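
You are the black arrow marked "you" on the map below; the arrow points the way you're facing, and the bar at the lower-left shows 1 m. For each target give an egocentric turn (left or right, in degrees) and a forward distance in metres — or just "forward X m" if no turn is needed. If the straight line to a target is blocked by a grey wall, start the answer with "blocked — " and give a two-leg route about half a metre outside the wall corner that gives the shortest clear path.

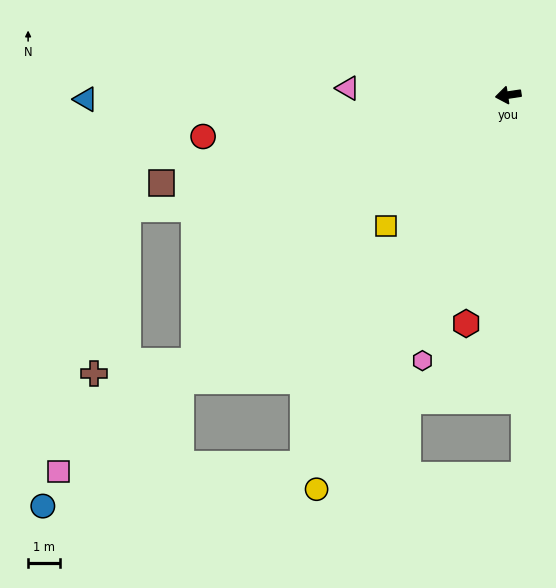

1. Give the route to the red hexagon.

turn left 71°, forward 7.4 m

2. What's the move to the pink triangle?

turn right 11°, forward 5.1 m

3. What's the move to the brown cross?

blocked — turn left 32°, forward 13.1 m, then turn right 34°, forward 3.2 m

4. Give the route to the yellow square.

turn left 38°, forward 5.7 m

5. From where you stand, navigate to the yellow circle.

turn left 56°, forward 13.9 m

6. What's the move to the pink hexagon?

turn left 64°, forward 8.9 m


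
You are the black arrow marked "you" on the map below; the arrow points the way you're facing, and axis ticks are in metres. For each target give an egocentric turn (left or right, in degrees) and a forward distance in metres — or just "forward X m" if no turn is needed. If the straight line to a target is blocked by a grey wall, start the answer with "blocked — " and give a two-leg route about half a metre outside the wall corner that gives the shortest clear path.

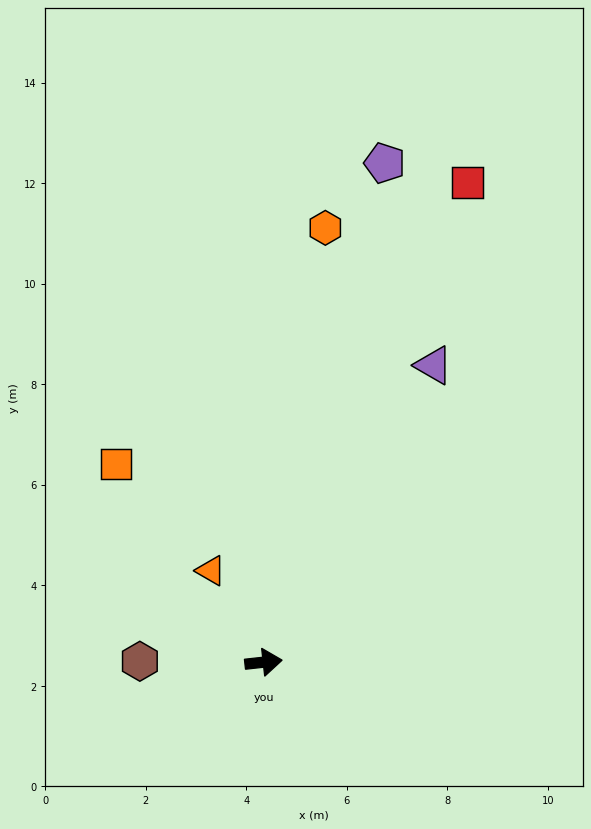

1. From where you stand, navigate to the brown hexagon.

turn left 173°, forward 2.5 m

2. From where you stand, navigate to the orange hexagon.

turn left 76°, forward 8.7 m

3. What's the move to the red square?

turn left 61°, forward 10.4 m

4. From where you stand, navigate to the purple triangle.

turn left 54°, forward 6.8 m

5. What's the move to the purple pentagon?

turn left 70°, forward 10.2 m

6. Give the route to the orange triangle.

turn left 114°, forward 2.1 m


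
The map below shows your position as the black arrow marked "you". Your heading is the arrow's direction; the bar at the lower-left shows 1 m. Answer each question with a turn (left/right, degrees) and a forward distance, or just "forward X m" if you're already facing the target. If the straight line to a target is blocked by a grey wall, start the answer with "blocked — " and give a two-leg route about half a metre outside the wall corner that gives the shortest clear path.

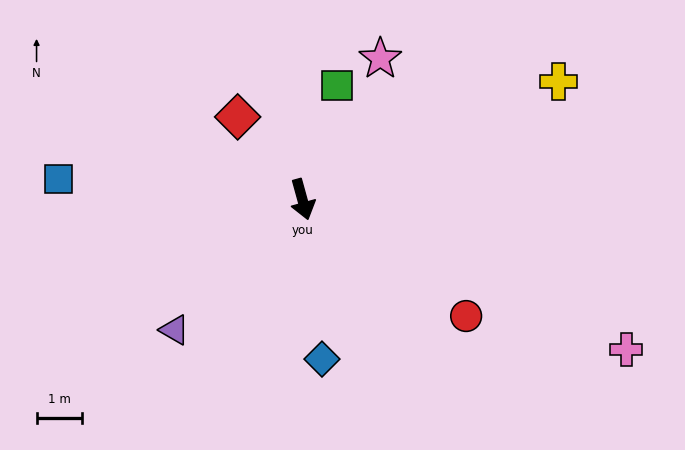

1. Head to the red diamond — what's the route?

turn right 157°, forward 2.3 m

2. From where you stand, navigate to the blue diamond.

turn right 8°, forward 3.6 m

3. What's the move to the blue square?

turn right 110°, forward 5.4 m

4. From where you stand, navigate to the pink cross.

turn left 50°, forward 7.9 m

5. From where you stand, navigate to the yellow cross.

turn left 99°, forward 6.2 m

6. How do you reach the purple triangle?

turn right 60°, forward 4.0 m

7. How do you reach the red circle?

turn left 39°, forward 4.5 m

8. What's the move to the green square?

turn left 148°, forward 2.6 m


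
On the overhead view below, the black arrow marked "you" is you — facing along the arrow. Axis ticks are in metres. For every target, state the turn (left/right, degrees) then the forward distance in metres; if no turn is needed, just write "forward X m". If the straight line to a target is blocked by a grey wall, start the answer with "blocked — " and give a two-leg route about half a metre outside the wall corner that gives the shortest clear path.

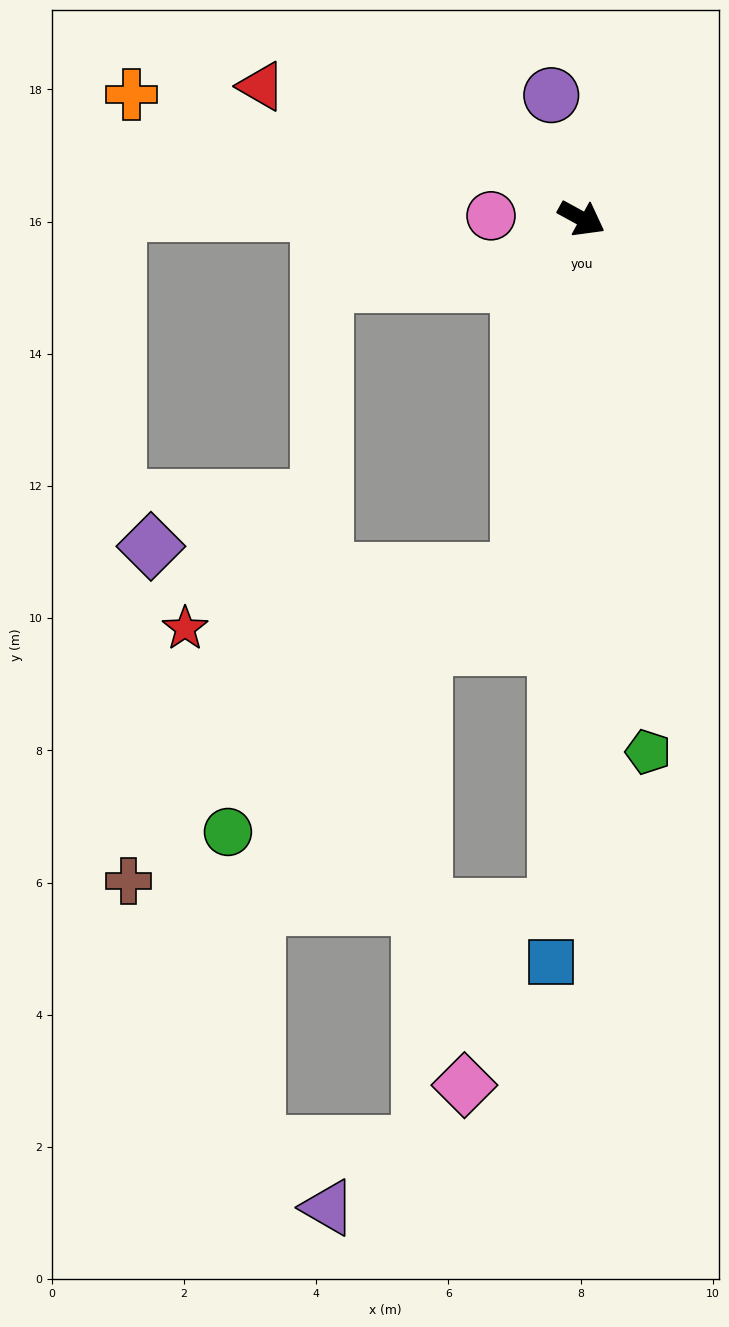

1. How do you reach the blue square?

turn right 64°, forward 11.3 m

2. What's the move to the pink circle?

turn right 153°, forward 1.4 m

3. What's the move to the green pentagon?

turn right 54°, forward 8.1 m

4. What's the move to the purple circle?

turn left 133°, forward 1.9 m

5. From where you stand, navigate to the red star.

blocked — turn right 71°, forward 5.4 m, then turn right 70°, forward 5.1 m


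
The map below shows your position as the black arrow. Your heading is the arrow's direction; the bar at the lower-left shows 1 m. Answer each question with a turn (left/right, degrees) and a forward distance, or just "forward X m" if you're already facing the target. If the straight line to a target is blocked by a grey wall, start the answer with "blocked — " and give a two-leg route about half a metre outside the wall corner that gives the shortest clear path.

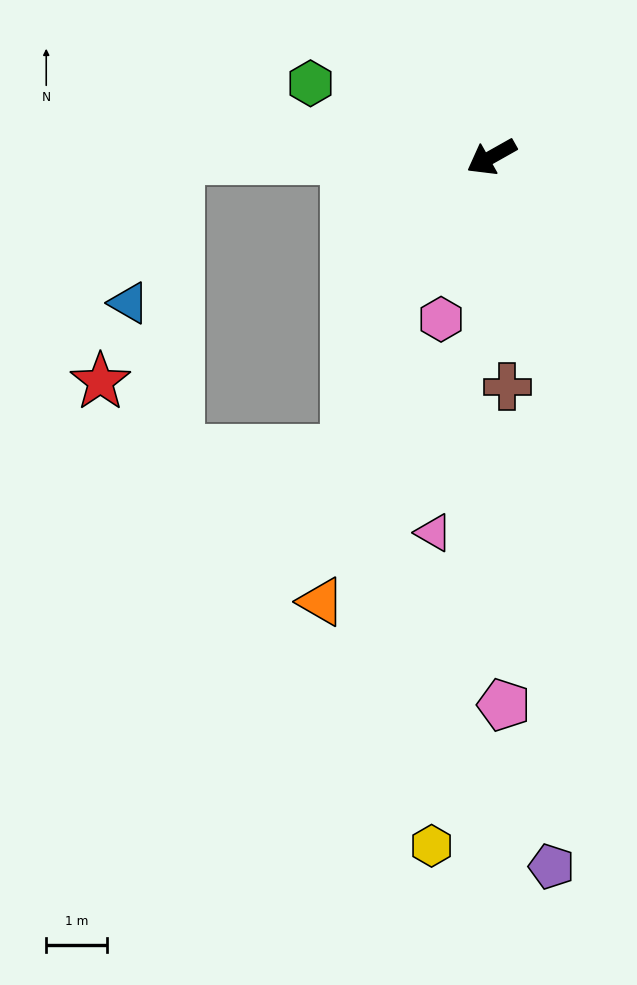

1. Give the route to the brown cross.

turn left 65°, forward 3.8 m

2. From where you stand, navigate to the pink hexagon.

turn left 43°, forward 2.8 m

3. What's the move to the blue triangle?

blocked — turn right 29°, forward 5.1 m, then turn left 70°, forward 2.5 m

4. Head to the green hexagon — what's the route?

turn right 52°, forward 3.2 m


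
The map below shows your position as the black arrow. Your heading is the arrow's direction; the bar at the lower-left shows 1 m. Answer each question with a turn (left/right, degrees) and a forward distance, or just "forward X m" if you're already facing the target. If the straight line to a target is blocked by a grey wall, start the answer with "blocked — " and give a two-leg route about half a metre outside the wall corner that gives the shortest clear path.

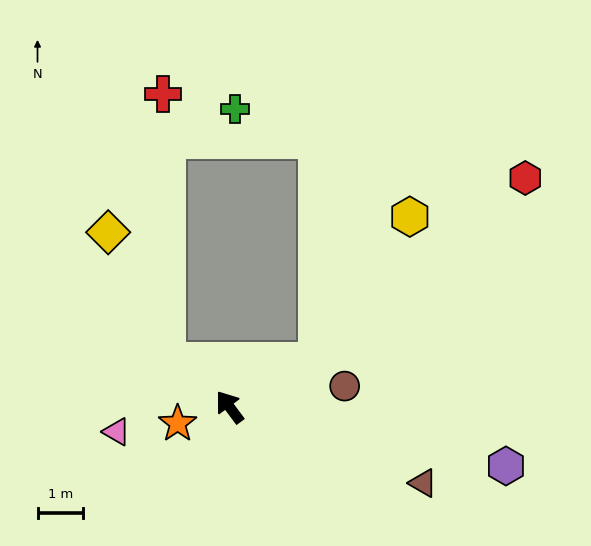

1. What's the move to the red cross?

blocked — turn left 17°, forward 1.7 m, then turn right 53°, forward 5.9 m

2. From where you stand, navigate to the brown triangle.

turn right 148°, forward 4.6 m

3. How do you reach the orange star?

turn left 71°, forward 1.2 m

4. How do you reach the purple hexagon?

turn right 139°, forward 6.2 m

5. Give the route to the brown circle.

turn right 116°, forward 2.6 m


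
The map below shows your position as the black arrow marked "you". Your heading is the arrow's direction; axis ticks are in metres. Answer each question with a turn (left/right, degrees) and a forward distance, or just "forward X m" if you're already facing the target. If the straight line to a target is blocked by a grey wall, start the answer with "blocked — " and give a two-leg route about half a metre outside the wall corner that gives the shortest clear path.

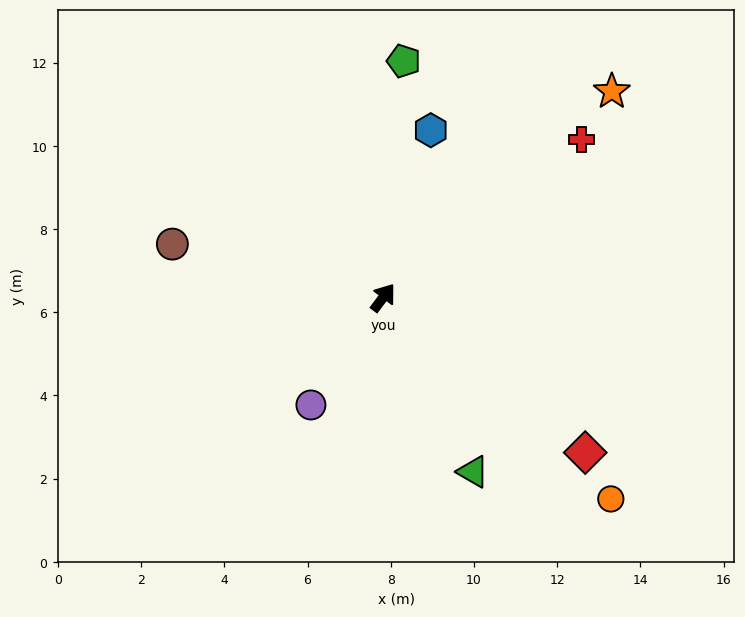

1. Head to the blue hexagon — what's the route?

turn left 21°, forward 4.2 m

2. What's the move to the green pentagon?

turn left 32°, forward 5.7 m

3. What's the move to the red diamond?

turn right 91°, forward 6.1 m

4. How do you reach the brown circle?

turn left 113°, forward 5.2 m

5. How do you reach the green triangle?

turn right 116°, forward 4.7 m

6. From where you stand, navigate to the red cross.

turn right 15°, forward 6.1 m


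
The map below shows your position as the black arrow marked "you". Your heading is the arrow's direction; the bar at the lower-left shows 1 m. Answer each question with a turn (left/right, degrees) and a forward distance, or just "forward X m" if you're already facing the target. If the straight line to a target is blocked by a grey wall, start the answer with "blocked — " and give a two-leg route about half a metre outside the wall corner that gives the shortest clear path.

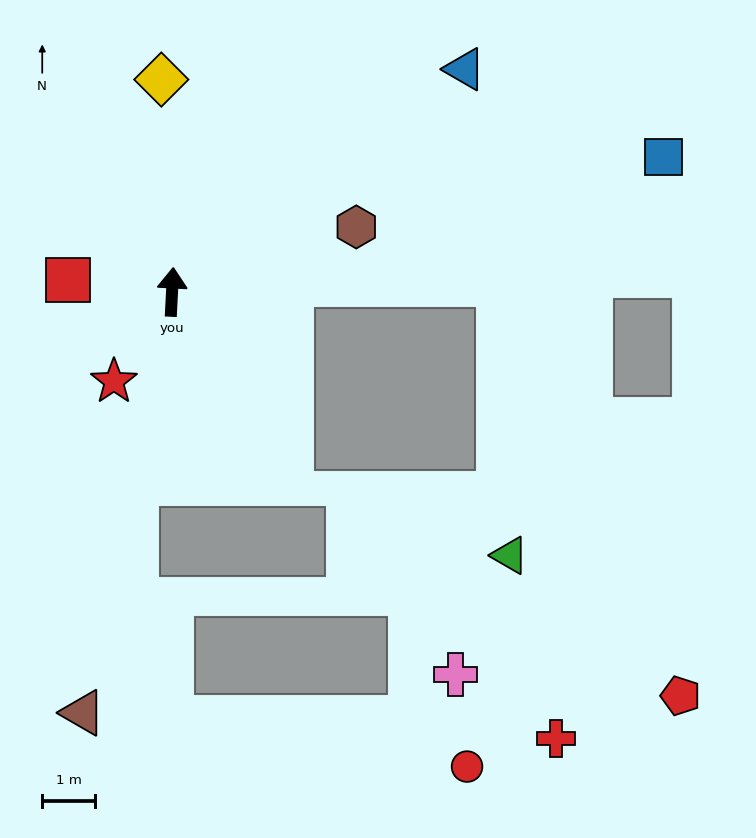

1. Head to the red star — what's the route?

turn left 150°, forward 2.0 m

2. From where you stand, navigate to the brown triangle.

turn left 171°, forward 8.2 m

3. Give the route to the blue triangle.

turn right 50°, forward 7.0 m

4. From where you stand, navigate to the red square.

turn left 86°, forward 2.0 m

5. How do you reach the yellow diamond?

turn left 6°, forward 4.0 m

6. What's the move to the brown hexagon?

turn right 68°, forward 3.7 m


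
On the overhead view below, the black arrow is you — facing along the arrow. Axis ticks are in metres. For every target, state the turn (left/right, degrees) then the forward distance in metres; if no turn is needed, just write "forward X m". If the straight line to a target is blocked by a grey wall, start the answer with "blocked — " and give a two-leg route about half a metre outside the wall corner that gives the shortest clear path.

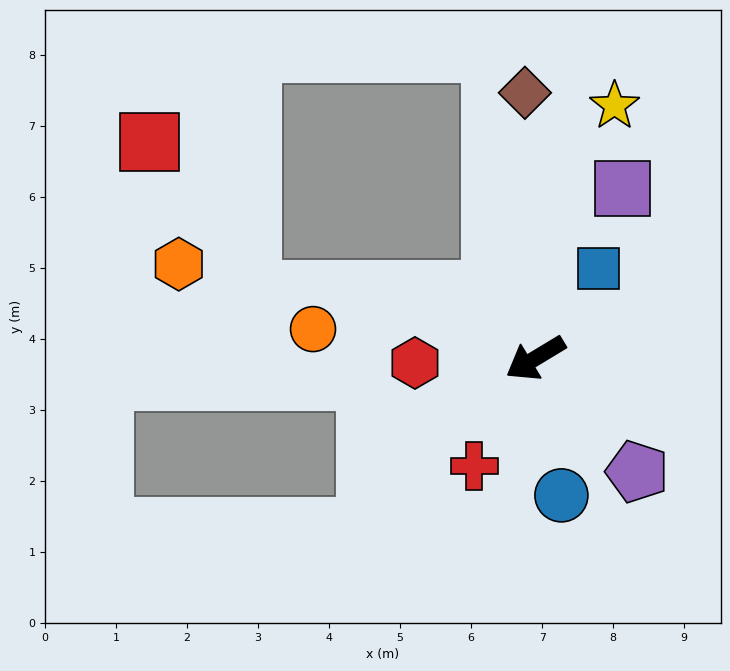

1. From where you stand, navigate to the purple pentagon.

turn left 101°, forward 2.1 m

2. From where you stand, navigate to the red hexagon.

turn right 29°, forward 1.7 m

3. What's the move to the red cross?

turn left 29°, forward 1.7 m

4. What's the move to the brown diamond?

turn right 119°, forward 3.7 m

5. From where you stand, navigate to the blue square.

turn right 156°, forward 1.5 m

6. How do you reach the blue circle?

turn left 70°, forward 2.0 m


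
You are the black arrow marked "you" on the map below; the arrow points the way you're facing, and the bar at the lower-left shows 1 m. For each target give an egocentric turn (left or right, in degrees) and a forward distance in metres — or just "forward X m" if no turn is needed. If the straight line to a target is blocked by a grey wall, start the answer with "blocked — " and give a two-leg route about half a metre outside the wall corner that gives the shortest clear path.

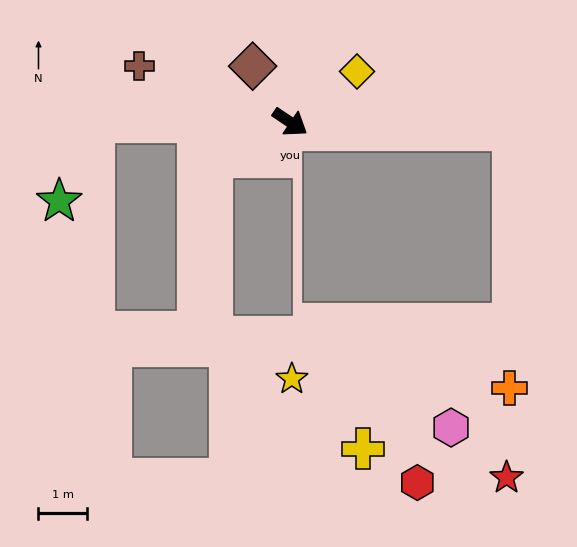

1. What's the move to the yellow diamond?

turn left 71°, forward 1.7 m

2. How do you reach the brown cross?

turn right 166°, forward 3.3 m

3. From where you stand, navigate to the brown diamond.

turn left 158°, forward 1.4 m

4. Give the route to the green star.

blocked — turn right 146°, forward 4.0 m, then turn left 66°, forward 1.8 m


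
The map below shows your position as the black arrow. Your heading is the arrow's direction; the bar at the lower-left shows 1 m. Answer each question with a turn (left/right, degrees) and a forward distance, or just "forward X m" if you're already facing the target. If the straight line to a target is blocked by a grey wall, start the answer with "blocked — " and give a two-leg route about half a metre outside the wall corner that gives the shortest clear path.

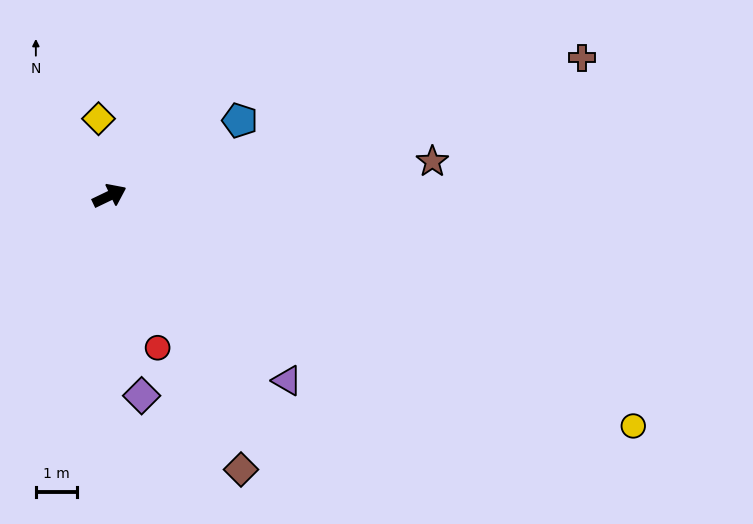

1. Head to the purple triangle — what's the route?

turn right 72°, forward 6.2 m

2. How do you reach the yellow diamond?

turn left 72°, forward 1.9 m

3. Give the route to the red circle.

turn right 98°, forward 3.9 m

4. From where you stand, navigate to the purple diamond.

turn right 106°, forward 4.9 m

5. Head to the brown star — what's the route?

turn right 20°, forward 7.9 m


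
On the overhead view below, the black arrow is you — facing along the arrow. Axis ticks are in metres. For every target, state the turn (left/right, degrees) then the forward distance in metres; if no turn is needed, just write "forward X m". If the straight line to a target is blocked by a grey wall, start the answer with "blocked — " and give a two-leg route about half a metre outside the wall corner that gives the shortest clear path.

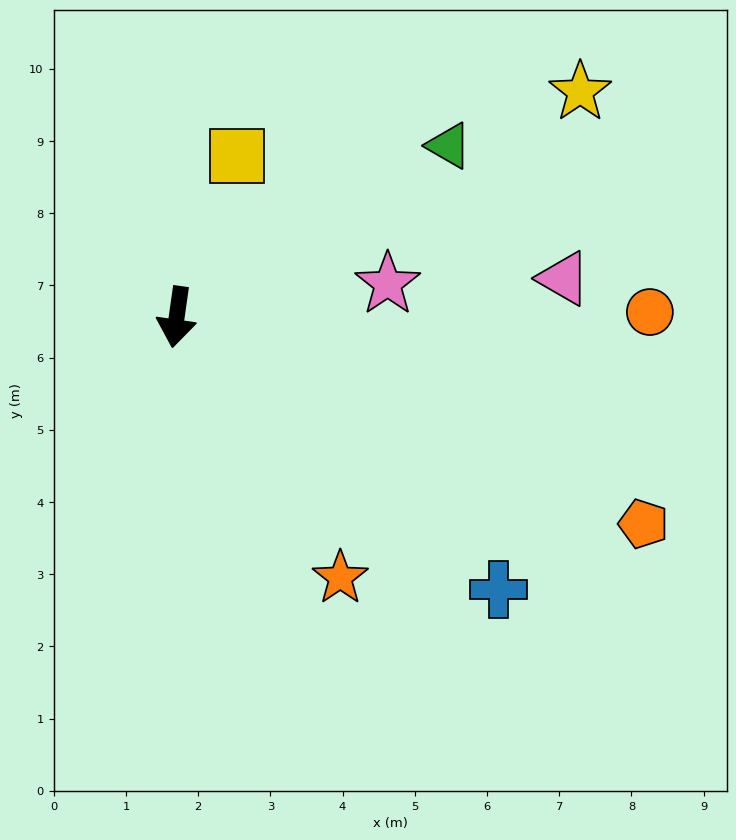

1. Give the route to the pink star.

turn left 107°, forward 3.0 m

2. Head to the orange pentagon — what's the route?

turn left 74°, forward 7.1 m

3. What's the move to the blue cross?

turn left 58°, forward 5.8 m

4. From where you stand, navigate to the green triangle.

turn left 130°, forward 4.5 m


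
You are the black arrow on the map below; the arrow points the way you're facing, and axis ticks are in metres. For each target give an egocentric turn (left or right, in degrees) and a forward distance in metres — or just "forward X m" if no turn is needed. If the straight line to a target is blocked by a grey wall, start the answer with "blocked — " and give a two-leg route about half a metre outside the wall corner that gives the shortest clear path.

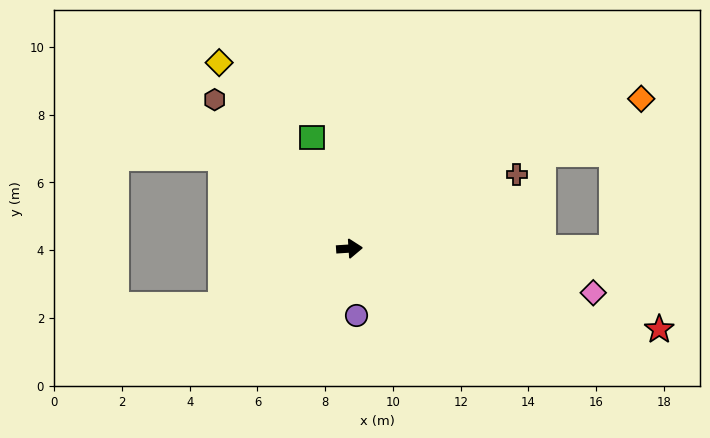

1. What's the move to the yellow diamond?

turn left 121°, forward 6.7 m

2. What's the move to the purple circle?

turn right 88°, forward 2.0 m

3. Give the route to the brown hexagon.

turn left 128°, forward 5.9 m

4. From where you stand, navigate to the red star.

turn right 18°, forward 9.5 m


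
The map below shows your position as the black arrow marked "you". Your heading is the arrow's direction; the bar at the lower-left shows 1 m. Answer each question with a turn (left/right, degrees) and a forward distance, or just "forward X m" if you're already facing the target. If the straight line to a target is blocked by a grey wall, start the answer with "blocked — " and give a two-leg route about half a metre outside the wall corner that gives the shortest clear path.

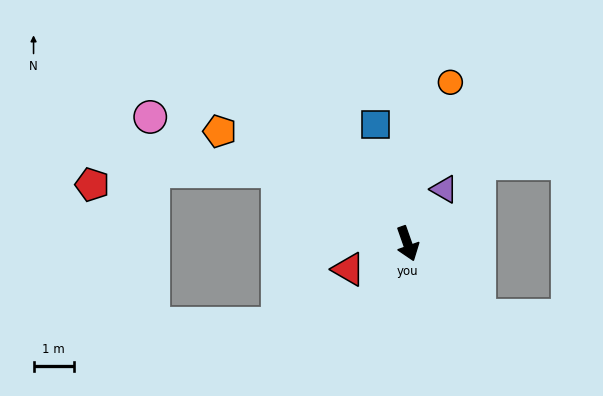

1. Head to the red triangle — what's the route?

turn right 86°, forward 1.6 m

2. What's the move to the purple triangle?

turn left 127°, forward 1.6 m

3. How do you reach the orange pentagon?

turn right 140°, forward 5.4 m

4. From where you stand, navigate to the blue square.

turn left 176°, forward 3.1 m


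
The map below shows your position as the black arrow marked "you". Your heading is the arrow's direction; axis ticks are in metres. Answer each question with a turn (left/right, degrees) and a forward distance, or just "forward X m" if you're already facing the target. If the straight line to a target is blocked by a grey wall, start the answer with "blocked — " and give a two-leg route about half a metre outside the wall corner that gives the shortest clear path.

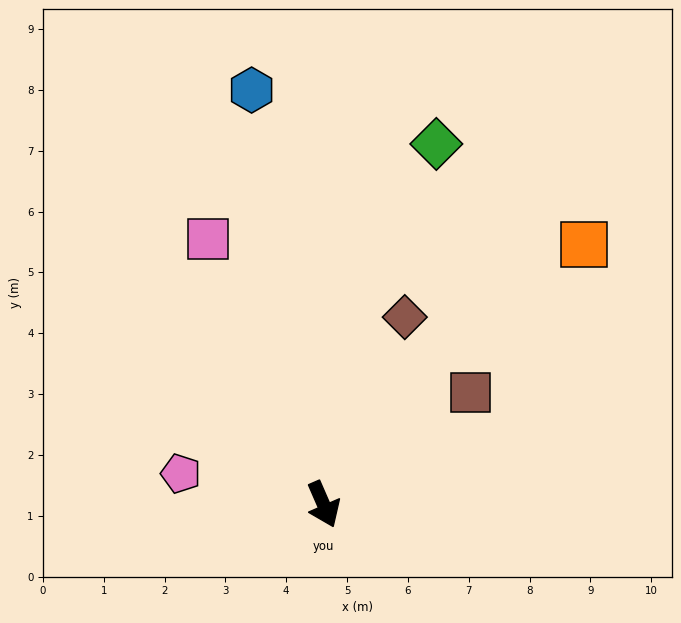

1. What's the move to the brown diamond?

turn left 133°, forward 3.4 m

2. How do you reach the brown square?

turn left 104°, forward 3.0 m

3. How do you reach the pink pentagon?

turn right 126°, forward 2.4 m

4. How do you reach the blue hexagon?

turn left 166°, forward 6.9 m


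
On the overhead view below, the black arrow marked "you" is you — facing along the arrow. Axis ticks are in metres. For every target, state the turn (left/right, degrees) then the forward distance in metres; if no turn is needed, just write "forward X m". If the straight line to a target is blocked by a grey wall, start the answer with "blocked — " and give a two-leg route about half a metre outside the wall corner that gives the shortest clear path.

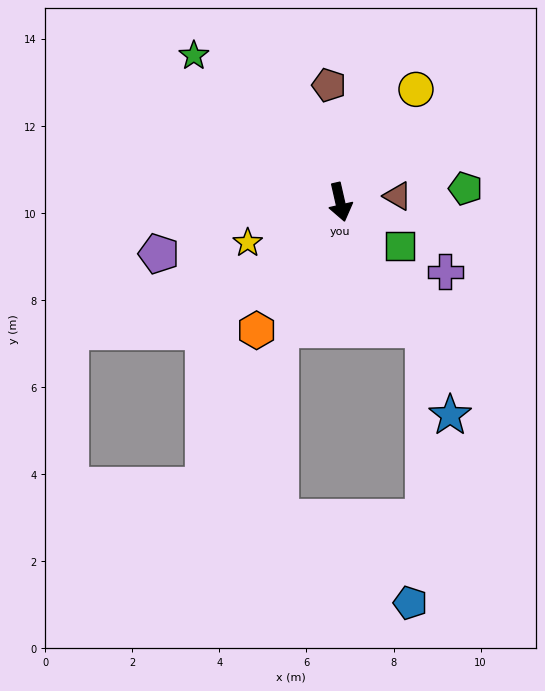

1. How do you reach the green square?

turn left 41°, forward 1.7 m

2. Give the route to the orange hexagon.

turn right 46°, forward 3.5 m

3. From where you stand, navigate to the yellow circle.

turn left 133°, forward 3.1 m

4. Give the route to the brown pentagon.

turn left 173°, forward 2.7 m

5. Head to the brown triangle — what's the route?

turn left 83°, forward 1.3 m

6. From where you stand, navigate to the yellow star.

turn right 79°, forward 2.3 m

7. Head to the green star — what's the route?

turn right 148°, forward 4.8 m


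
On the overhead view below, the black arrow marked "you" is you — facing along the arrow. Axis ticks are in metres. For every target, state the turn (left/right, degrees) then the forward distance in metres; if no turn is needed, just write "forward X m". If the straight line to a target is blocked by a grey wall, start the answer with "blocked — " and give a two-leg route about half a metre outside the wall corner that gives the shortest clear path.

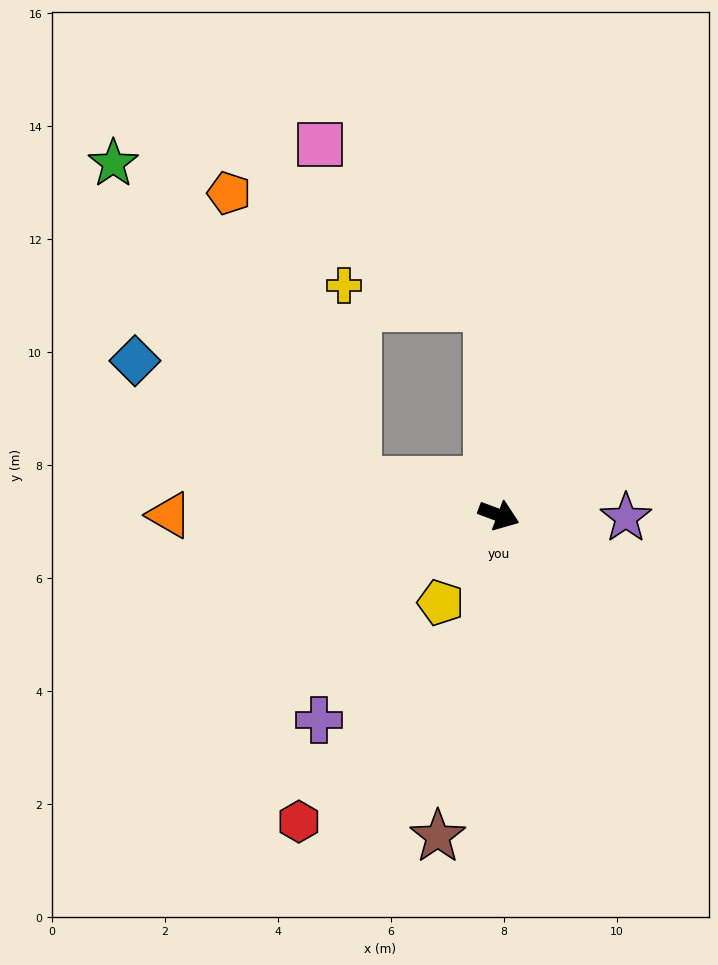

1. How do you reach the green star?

blocked — turn right 174°, forward 2.6 m, then turn right 38°, forward 7.1 m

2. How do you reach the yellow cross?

blocked — turn right 174°, forward 2.6 m, then turn right 72°, forward 3.5 m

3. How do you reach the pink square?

blocked — turn left 114°, forward 3.7 m, then turn left 42°, forward 4.1 m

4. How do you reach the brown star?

turn right 80°, forward 5.8 m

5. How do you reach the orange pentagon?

blocked — turn right 174°, forward 2.6 m, then turn right 51°, forward 5.6 m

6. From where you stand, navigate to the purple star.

turn left 19°, forward 2.2 m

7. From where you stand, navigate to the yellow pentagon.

turn right 103°, forward 1.9 m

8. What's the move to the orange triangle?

turn right 160°, forward 5.8 m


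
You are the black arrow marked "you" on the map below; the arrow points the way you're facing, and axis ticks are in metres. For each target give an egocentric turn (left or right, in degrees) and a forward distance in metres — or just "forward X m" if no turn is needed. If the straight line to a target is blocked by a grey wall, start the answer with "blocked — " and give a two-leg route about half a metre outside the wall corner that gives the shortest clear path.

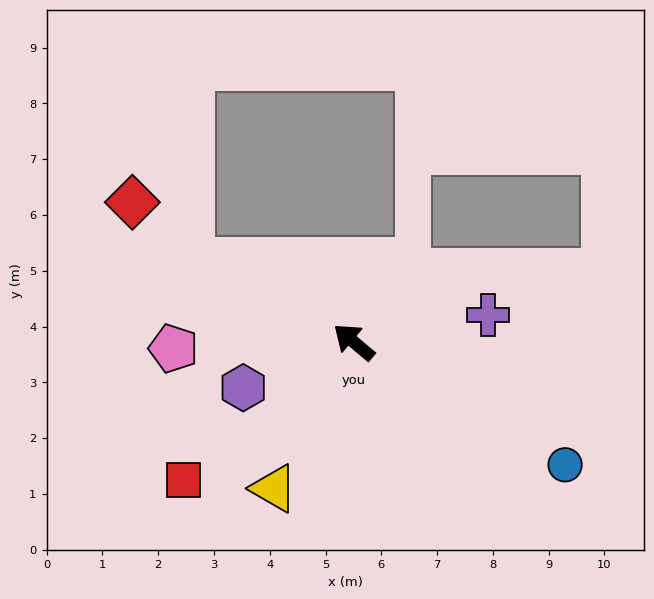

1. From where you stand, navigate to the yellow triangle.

turn left 101°, forward 3.0 m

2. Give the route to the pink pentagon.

turn left 42°, forward 3.2 m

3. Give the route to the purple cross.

turn right 129°, forward 2.5 m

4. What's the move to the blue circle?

turn right 170°, forward 4.4 m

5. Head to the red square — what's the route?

turn left 79°, forward 3.9 m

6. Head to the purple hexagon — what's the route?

turn left 63°, forward 2.1 m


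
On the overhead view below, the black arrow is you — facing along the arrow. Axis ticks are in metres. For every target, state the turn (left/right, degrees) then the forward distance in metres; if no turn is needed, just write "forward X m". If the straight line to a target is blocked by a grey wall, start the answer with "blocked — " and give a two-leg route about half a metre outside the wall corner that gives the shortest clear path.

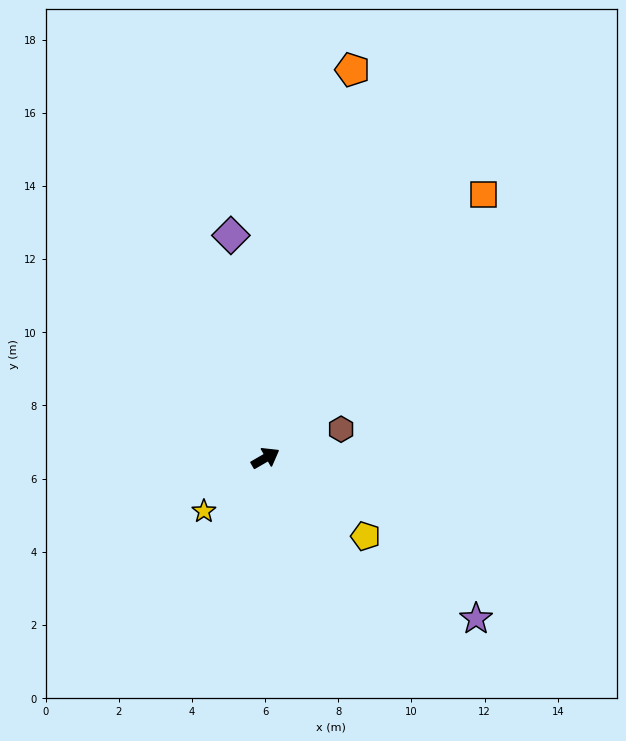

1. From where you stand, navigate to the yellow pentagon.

turn right 68°, forward 3.5 m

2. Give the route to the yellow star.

turn right 169°, forward 2.2 m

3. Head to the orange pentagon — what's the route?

turn left 47°, forward 10.9 m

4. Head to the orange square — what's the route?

turn left 20°, forward 9.4 m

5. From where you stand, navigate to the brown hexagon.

turn right 9°, forward 2.2 m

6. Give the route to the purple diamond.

turn left 69°, forward 6.2 m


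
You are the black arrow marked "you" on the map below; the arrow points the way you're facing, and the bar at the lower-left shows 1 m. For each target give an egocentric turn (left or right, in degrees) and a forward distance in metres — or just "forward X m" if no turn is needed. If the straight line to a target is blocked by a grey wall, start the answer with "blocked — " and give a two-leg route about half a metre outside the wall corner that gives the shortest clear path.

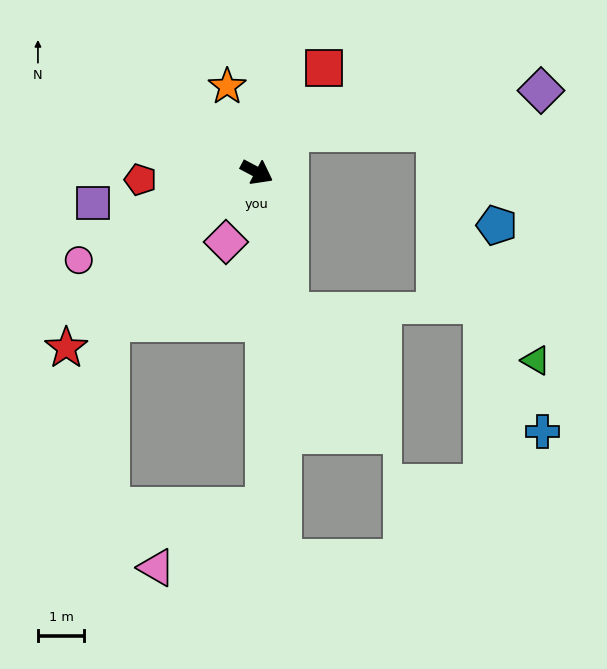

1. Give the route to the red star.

turn right 109°, forward 5.6 m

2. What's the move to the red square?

turn left 85°, forward 2.7 m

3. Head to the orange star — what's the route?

turn left 137°, forward 2.0 m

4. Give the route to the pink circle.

turn right 126°, forward 4.3 m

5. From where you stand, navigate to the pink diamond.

turn right 86°, forward 1.7 m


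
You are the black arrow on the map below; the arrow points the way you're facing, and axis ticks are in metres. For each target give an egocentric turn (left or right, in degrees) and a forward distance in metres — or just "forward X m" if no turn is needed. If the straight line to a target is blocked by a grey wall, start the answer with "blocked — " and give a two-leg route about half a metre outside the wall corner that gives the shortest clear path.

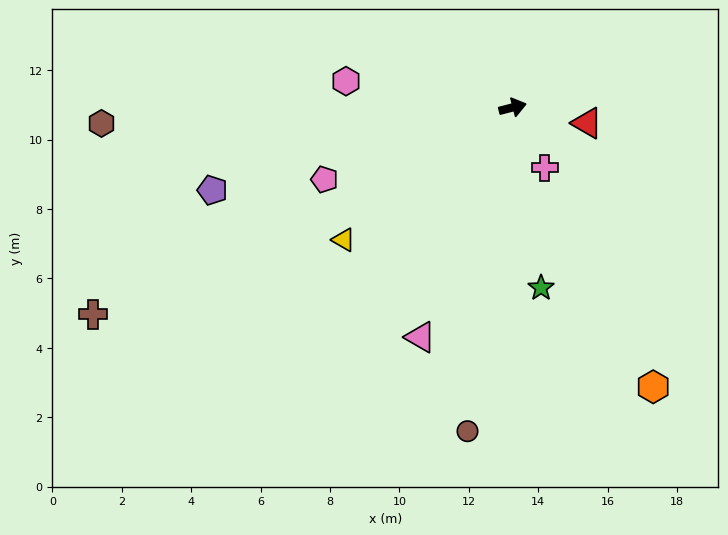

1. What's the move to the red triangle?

turn right 26°, forward 2.2 m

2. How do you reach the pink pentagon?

turn right 174°, forward 5.8 m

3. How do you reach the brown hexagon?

turn left 168°, forward 11.9 m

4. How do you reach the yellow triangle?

turn right 156°, forward 6.2 m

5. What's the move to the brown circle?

turn right 112°, forward 9.4 m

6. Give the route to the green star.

turn right 96°, forward 5.3 m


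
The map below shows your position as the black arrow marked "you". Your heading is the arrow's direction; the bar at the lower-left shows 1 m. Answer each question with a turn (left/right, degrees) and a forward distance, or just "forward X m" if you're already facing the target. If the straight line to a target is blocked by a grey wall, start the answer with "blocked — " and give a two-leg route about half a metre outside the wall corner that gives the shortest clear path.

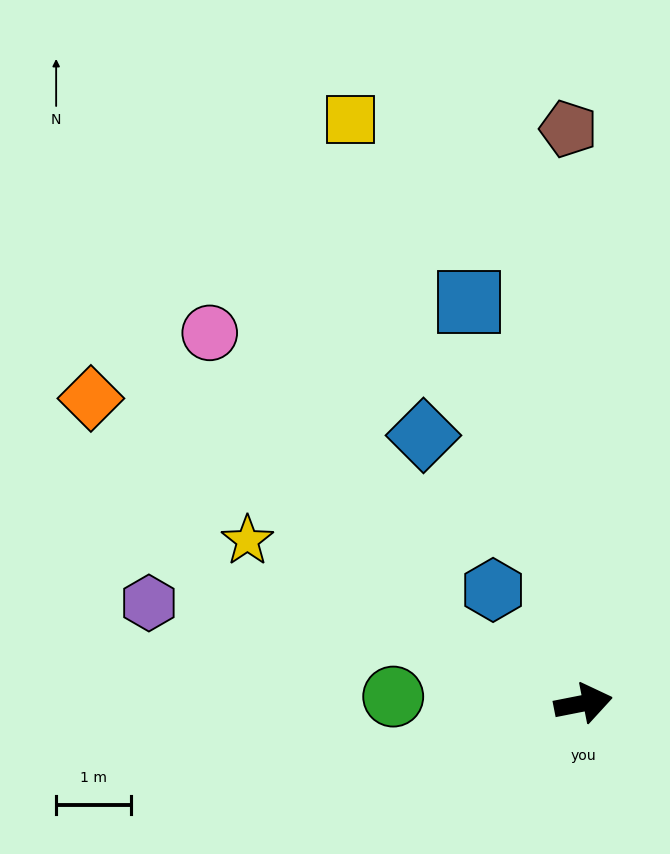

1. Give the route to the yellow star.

turn left 143°, forward 5.0 m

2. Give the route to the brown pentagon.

turn left 80°, forward 7.7 m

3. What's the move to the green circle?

turn left 167°, forward 2.5 m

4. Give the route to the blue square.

turn left 95°, forward 5.6 m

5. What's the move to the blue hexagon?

turn left 117°, forward 1.9 m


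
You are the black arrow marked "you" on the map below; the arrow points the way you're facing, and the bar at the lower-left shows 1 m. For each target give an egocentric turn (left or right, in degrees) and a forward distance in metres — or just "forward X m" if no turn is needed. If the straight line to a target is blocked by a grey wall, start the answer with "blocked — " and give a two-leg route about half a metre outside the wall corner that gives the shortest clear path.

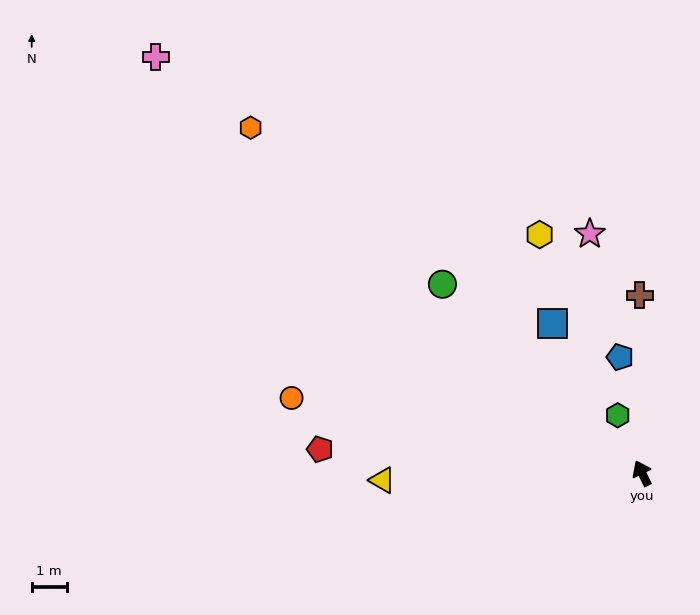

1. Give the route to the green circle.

turn left 21°, forward 7.8 m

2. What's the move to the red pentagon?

turn left 60°, forward 9.2 m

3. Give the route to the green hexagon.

turn right 3°, forward 1.8 m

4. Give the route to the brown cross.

turn right 25°, forward 5.1 m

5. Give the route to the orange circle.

turn left 52°, forward 10.2 m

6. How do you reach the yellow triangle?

turn left 66°, forward 7.4 m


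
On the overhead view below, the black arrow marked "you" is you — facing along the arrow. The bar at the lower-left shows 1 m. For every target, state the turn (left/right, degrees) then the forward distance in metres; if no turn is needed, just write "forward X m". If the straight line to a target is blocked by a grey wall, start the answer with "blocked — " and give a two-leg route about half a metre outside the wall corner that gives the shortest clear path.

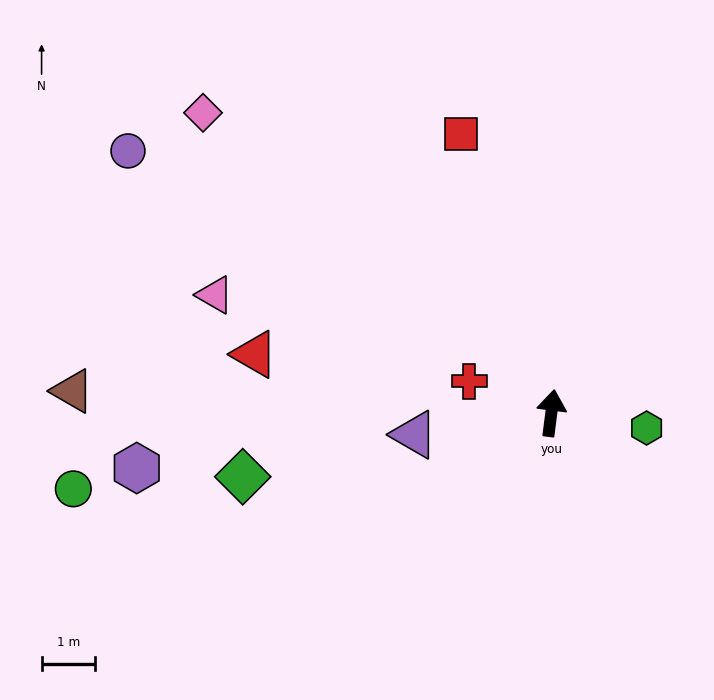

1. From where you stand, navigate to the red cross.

turn left 76°, forward 1.6 m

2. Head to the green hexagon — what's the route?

turn right 92°, forward 1.8 m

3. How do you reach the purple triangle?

turn left 106°, forward 2.6 m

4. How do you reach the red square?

turn left 25°, forward 5.5 m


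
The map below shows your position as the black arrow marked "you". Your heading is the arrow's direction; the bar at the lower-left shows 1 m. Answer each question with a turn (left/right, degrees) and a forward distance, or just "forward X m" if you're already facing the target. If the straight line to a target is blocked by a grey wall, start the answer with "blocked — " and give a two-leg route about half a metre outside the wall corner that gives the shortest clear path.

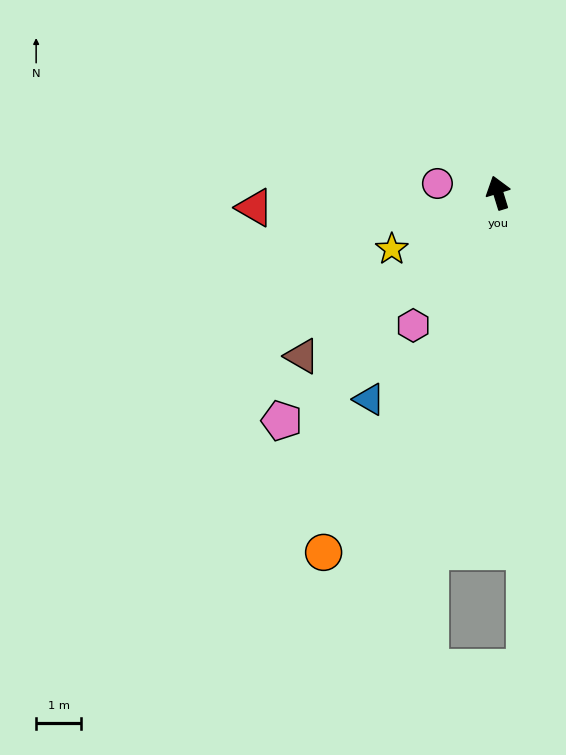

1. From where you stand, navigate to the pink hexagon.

turn left 130°, forward 3.5 m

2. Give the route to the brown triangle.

turn left 113°, forward 5.7 m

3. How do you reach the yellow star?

turn left 101°, forward 2.7 m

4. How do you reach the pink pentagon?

turn left 119°, forward 7.0 m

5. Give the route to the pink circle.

turn left 64°, forward 1.4 m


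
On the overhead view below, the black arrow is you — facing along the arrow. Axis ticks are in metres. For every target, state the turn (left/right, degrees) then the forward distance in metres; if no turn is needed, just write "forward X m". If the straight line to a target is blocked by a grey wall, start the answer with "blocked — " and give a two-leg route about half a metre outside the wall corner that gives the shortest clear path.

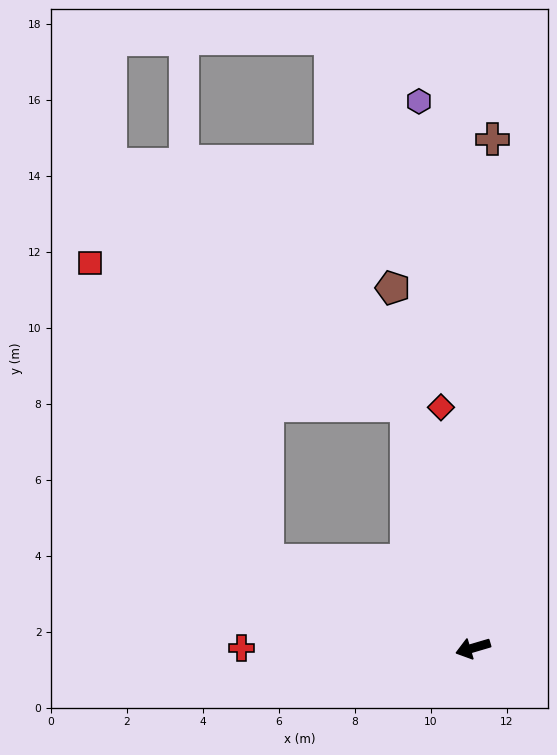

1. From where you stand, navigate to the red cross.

turn right 16°, forward 6.1 m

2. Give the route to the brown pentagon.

turn right 94°, forward 9.7 m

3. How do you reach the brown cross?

turn right 109°, forward 13.4 m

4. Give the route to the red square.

blocked — turn right 40°, forward 5.9 m, then turn right 35°, forward 9.1 m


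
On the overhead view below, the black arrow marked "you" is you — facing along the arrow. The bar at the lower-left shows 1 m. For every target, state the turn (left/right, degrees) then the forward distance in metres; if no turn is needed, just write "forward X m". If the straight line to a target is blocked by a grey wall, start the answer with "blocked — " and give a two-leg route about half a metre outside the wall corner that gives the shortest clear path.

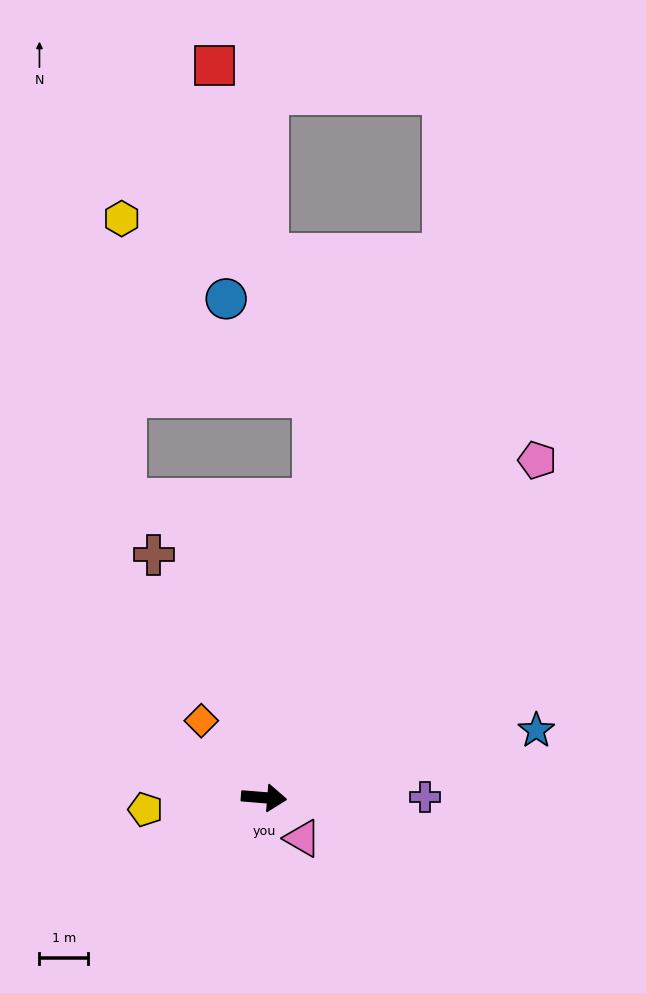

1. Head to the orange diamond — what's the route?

turn left 134°, forward 2.0 m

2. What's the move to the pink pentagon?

turn left 56°, forward 8.9 m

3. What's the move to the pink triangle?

turn right 42°, forward 1.1 m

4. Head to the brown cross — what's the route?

turn left 119°, forward 5.5 m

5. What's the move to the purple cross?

turn left 5°, forward 3.3 m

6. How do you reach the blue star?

turn left 18°, forward 5.7 m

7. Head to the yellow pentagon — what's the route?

turn right 170°, forward 2.4 m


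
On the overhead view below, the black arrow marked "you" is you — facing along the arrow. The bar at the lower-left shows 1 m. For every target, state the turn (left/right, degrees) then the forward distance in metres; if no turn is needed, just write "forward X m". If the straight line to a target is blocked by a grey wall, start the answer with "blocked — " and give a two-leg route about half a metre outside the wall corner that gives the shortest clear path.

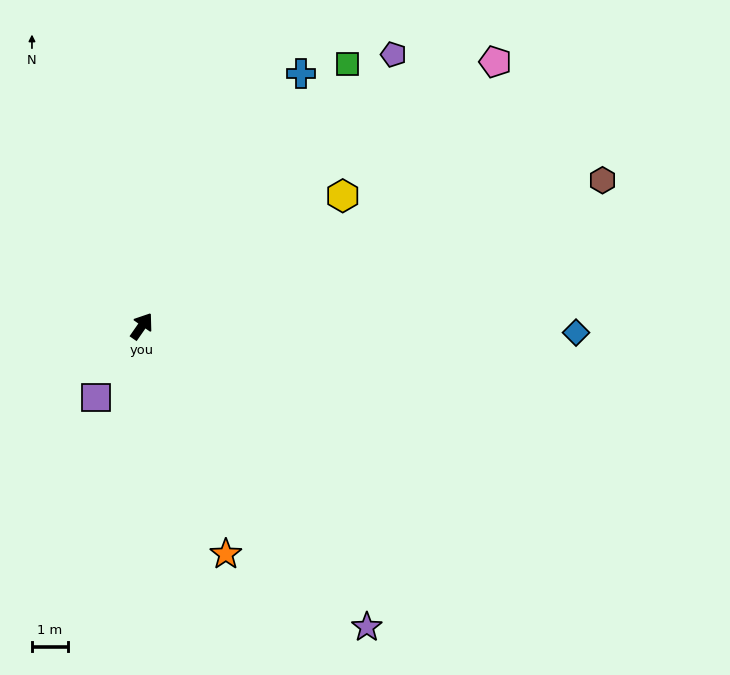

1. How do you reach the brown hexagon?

turn right 38°, forward 13.4 m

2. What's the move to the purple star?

turn right 108°, forward 10.4 m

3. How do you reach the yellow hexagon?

turn right 22°, forward 6.7 m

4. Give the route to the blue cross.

turn left 3°, forward 8.3 m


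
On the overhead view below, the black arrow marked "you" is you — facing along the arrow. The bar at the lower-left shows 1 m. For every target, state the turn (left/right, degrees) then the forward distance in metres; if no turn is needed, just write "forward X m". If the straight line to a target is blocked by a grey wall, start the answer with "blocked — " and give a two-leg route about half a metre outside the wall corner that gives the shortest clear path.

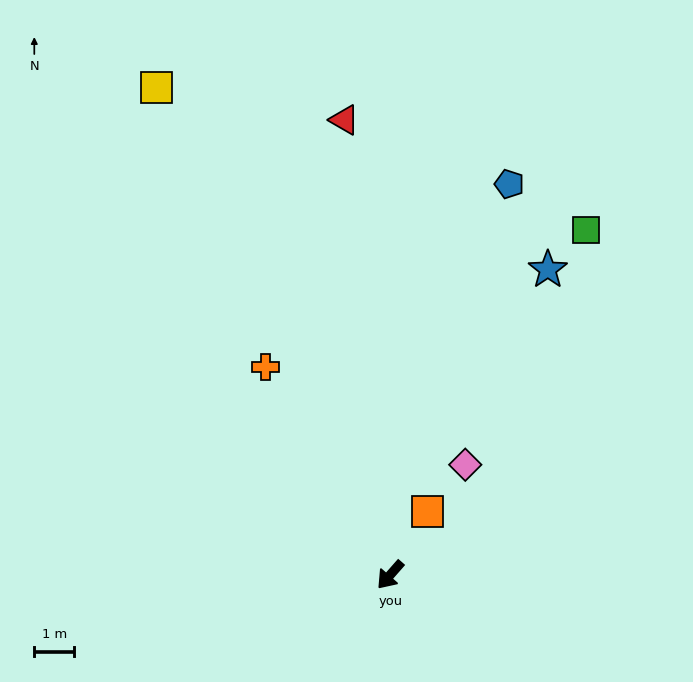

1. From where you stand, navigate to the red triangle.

turn right 133°, forward 11.5 m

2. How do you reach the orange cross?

turn right 108°, forward 6.1 m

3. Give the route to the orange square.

turn right 169°, forward 1.9 m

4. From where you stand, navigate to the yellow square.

turn right 113°, forward 13.6 m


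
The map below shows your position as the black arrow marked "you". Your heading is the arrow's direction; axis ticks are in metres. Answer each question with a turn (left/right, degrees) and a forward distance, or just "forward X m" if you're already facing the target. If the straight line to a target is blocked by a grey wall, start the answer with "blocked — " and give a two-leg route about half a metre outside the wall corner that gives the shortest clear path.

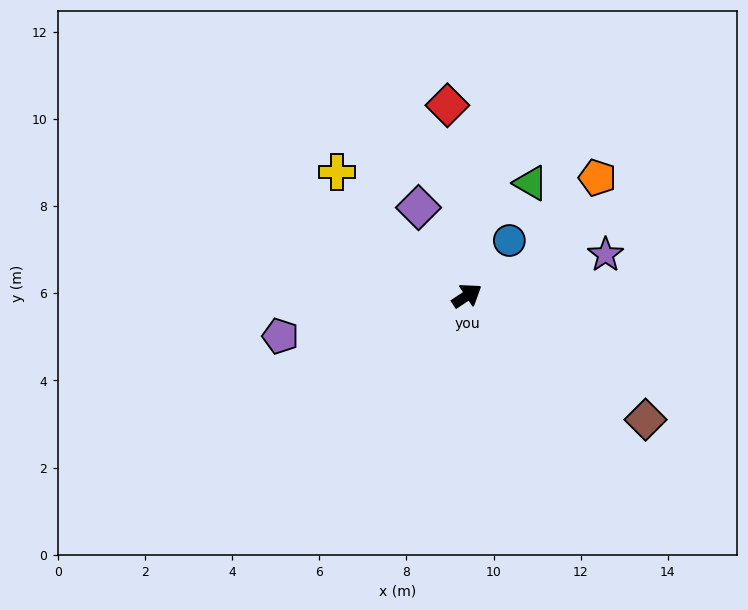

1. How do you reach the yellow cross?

turn left 103°, forward 4.1 m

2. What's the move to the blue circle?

turn left 19°, forward 1.6 m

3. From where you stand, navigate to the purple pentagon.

turn left 159°, forward 4.4 m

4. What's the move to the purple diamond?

turn left 85°, forward 2.3 m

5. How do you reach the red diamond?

turn left 62°, forward 4.4 m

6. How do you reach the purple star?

turn right 17°, forward 3.3 m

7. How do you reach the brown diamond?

turn right 69°, forward 5.0 m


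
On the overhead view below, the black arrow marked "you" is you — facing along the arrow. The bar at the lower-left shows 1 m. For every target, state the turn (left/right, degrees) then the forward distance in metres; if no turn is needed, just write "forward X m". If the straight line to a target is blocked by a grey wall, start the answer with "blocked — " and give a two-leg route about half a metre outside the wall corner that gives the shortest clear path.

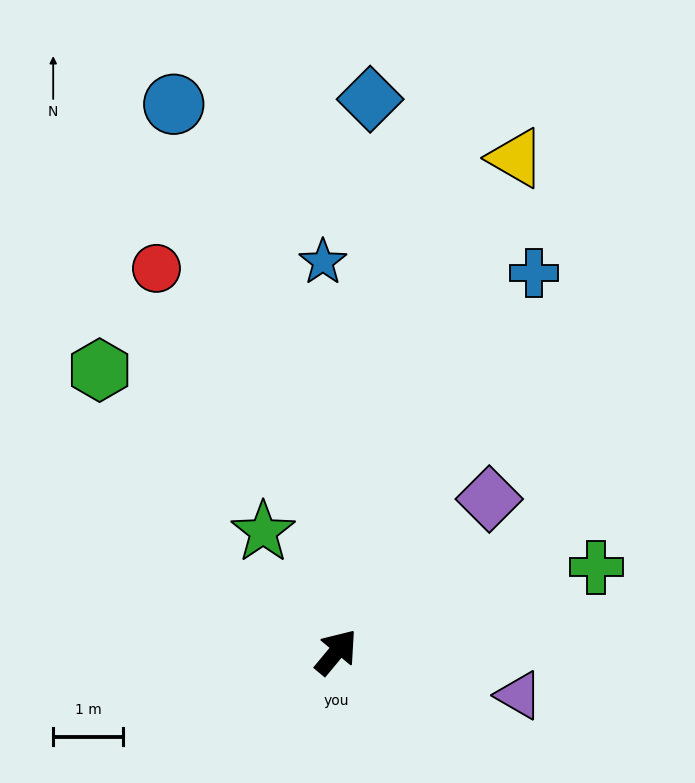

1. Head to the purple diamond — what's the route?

turn right 5°, forward 3.1 m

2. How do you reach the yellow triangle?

turn left 20°, forward 7.5 m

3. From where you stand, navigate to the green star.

turn left 71°, forward 2.0 m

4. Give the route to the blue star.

turn left 42°, forward 5.6 m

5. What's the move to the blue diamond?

turn left 36°, forward 7.9 m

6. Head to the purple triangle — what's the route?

turn right 64°, forward 2.7 m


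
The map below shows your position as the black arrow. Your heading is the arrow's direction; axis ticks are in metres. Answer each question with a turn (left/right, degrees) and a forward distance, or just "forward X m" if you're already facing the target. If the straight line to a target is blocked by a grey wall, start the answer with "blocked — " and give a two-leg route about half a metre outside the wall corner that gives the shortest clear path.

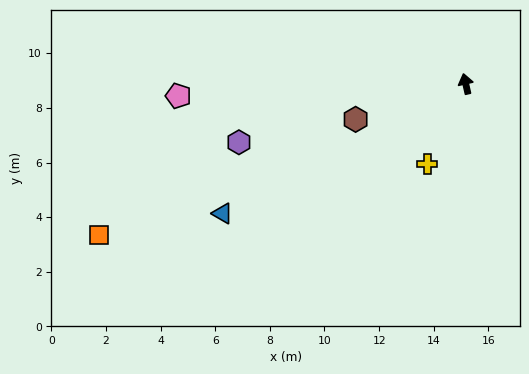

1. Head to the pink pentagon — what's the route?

turn left 80°, forward 10.5 m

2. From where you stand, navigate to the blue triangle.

turn left 105°, forward 10.1 m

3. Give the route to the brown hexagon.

turn left 95°, forward 4.2 m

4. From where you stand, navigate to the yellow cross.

turn left 142°, forward 3.3 m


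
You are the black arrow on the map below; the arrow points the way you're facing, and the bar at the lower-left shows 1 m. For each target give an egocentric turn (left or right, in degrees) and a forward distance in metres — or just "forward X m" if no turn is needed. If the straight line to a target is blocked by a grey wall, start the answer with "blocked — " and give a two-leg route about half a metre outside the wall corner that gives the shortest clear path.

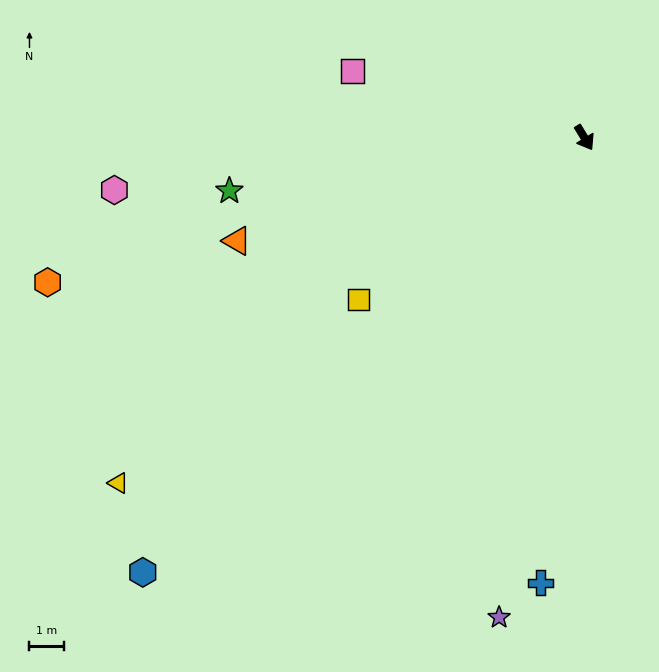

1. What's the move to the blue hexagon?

turn right 77°, forward 18.0 m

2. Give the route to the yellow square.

turn right 86°, forward 8.1 m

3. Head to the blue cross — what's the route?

turn right 37°, forward 13.0 m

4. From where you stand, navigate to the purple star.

turn right 42°, forward 14.2 m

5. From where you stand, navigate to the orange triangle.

turn right 105°, forward 10.5 m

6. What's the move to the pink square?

turn right 137°, forward 7.0 m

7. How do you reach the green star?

turn right 113°, forward 10.4 m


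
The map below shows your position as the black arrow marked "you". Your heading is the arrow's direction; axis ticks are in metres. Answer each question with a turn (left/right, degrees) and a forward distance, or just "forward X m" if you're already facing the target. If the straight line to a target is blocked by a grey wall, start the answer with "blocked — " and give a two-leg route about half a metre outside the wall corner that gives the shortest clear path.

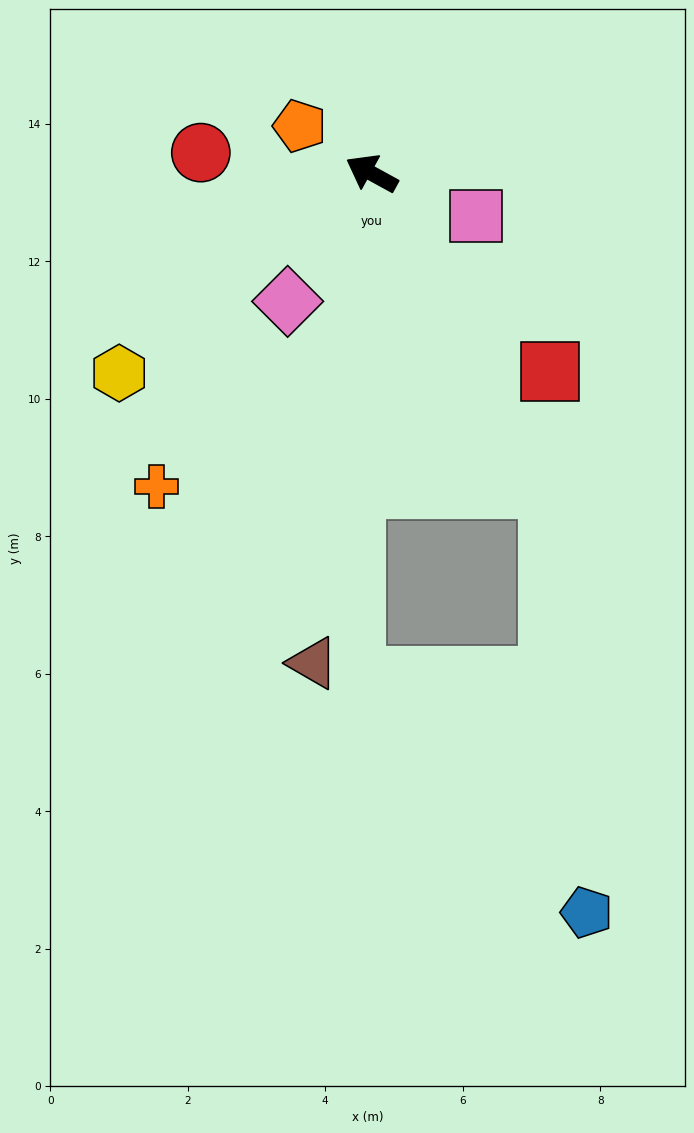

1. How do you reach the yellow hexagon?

turn left 67°, forward 4.7 m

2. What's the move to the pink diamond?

turn left 85°, forward 2.2 m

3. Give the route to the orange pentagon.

turn right 5°, forward 1.3 m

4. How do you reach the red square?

turn left 161°, forward 3.9 m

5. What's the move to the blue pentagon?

blocked — turn left 148°, forward 5.3 m, then turn right 24°, forward 6.2 m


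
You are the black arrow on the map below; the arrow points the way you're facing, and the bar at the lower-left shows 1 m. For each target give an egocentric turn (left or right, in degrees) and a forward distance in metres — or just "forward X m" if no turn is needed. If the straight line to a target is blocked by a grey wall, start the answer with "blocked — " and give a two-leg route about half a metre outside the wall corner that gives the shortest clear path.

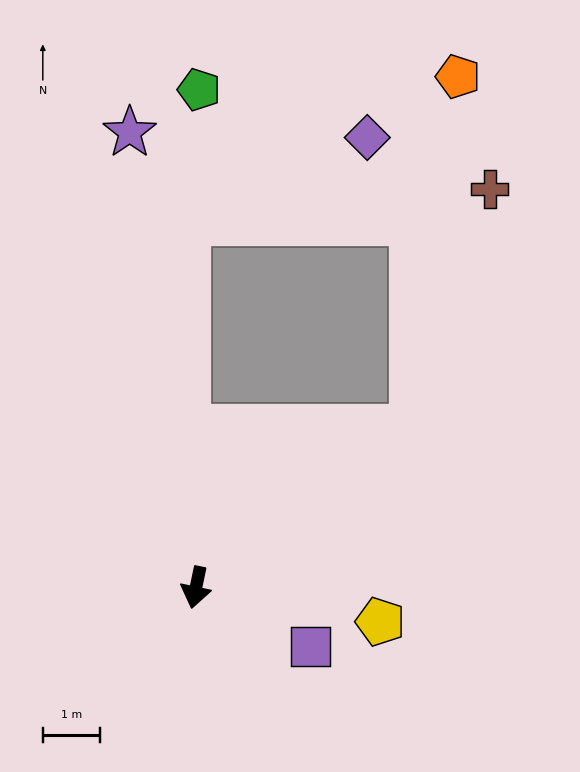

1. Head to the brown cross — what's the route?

blocked — turn left 138°, forward 4.8 m, then turn left 36°, forward 4.4 m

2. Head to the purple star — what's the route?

turn right 160°, forward 8.1 m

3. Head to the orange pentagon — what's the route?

blocked — turn left 138°, forward 4.8 m, then turn left 47°, forward 6.2 m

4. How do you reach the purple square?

turn left 74°, forward 2.3 m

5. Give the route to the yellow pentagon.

turn left 91°, forward 3.3 m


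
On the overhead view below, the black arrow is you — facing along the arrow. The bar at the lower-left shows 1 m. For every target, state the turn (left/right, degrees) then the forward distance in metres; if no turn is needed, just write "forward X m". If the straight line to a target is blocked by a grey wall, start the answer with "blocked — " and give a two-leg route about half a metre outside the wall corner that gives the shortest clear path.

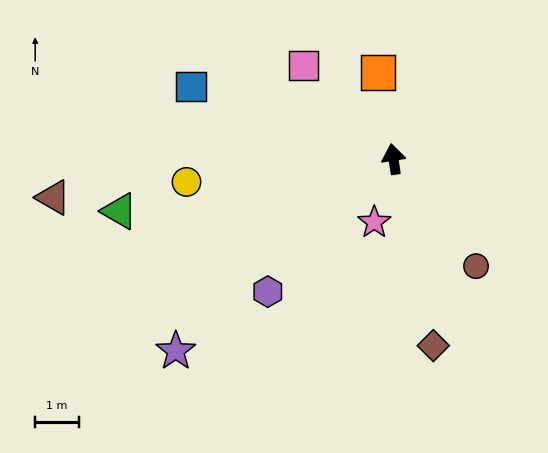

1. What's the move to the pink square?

turn left 35°, forward 3.0 m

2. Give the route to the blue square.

turn left 62°, forward 4.9 m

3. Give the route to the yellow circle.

turn left 88°, forward 4.8 m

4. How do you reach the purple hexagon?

turn left 128°, forward 4.2 m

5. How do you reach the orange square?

forward 2.0 m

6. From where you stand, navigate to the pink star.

turn left 154°, forward 1.5 m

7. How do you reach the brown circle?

turn right 151°, forward 3.1 m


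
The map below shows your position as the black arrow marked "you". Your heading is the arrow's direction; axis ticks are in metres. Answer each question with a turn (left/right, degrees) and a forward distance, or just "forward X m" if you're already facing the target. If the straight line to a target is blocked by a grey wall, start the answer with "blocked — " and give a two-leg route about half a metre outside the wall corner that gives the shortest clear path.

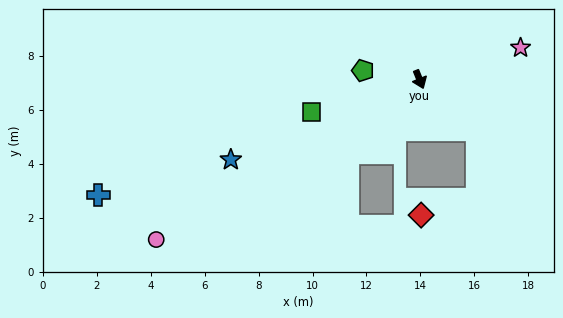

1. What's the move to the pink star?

turn left 85°, forward 3.9 m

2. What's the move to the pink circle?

turn right 81°, forward 11.4 m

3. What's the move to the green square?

turn right 95°, forward 4.2 m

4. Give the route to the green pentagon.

turn right 121°, forward 2.1 m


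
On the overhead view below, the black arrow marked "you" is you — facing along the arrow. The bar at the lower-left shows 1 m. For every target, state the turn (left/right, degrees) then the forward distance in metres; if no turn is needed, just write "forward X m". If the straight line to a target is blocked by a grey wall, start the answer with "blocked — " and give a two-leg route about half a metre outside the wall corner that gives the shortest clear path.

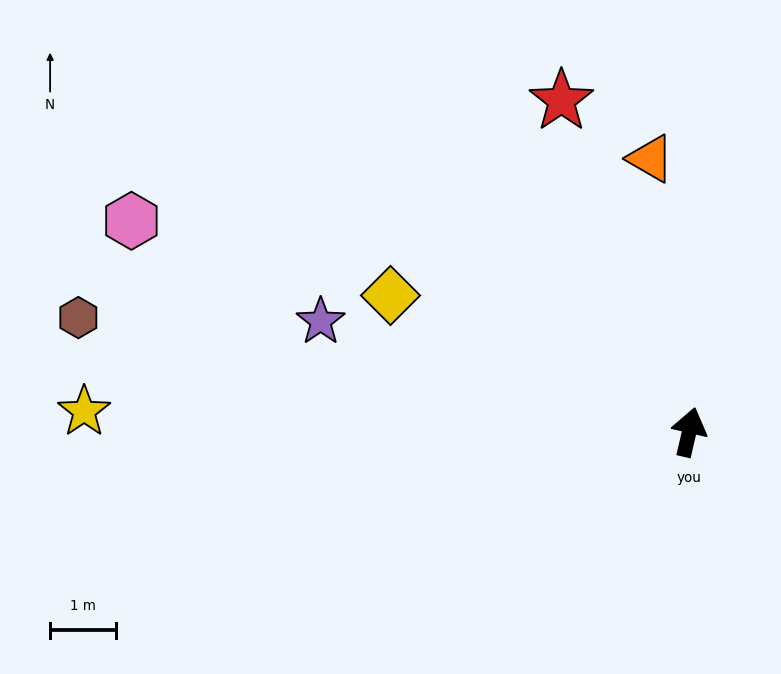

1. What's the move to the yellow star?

turn left 101°, forward 9.2 m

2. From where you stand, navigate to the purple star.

turn left 86°, forward 5.9 m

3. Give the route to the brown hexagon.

turn left 92°, forward 9.5 m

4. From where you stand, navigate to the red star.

turn left 34°, forward 5.4 m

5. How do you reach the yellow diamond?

turn left 78°, forward 5.0 m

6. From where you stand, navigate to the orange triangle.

turn left 21°, forward 4.2 m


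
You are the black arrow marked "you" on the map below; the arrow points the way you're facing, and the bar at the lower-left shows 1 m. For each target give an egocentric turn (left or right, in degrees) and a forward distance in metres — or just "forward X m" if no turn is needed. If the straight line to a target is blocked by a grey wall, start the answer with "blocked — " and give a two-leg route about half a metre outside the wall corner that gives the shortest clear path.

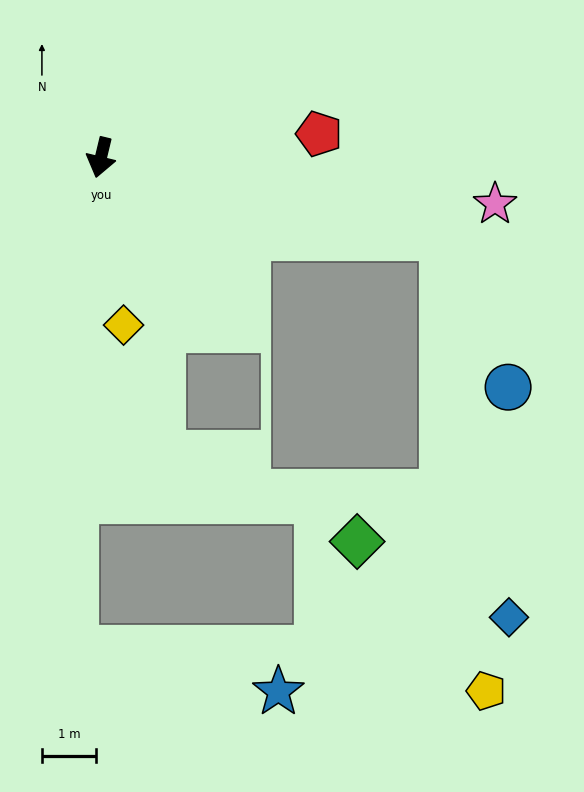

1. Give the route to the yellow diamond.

turn left 21°, forward 3.1 m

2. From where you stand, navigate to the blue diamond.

blocked — turn left 90°, forward 6.4 m, then turn right 66°, forward 7.1 m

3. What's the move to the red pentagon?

turn left 110°, forward 4.0 m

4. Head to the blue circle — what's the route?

blocked — turn left 90°, forward 6.4 m, then turn right 53°, forward 3.0 m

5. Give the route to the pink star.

turn left 97°, forward 7.3 m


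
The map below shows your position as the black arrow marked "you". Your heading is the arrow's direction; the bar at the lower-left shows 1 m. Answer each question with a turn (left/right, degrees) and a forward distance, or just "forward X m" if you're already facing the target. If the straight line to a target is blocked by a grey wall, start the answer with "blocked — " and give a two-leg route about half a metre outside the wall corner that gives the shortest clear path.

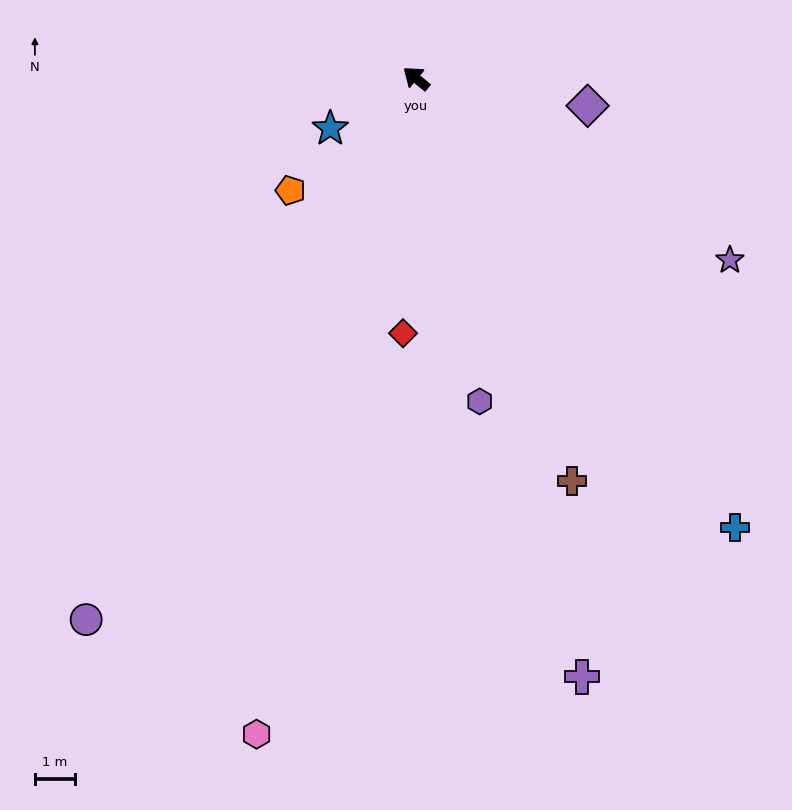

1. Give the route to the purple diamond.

turn right 150°, forward 4.3 m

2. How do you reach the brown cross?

turn left 151°, forward 10.6 m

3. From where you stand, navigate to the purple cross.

turn left 145°, forward 15.3 m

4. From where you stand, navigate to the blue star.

turn left 70°, forward 2.4 m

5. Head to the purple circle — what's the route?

turn left 98°, forward 15.6 m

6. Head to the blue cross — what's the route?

turn left 165°, forward 13.6 m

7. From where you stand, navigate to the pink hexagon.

turn left 116°, forward 16.6 m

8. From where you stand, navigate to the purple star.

turn right 171°, forward 8.9 m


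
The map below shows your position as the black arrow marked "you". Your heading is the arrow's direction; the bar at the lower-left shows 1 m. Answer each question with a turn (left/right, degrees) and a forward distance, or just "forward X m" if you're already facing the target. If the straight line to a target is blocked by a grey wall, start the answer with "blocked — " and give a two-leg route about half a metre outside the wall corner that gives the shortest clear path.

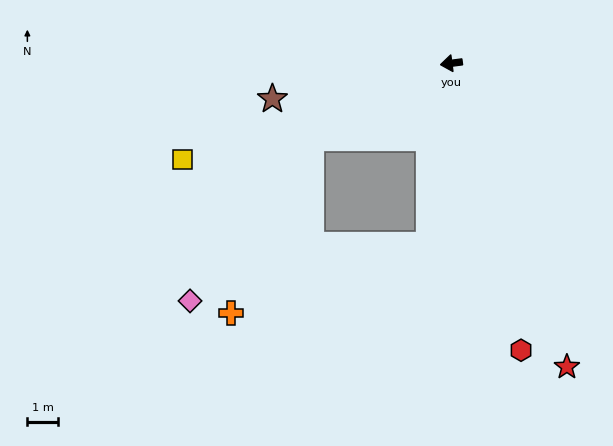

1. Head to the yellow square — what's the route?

turn left 12°, forward 9.4 m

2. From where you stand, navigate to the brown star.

turn left 4°, forward 6.0 m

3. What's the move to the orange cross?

blocked — turn left 21°, forward 5.2 m, then turn left 37°, forward 6.3 m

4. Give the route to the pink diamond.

blocked — turn left 21°, forward 5.2 m, then turn left 25°, forward 6.7 m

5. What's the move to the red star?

turn left 103°, forward 10.7 m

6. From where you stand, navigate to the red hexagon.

turn left 96°, forward 9.7 m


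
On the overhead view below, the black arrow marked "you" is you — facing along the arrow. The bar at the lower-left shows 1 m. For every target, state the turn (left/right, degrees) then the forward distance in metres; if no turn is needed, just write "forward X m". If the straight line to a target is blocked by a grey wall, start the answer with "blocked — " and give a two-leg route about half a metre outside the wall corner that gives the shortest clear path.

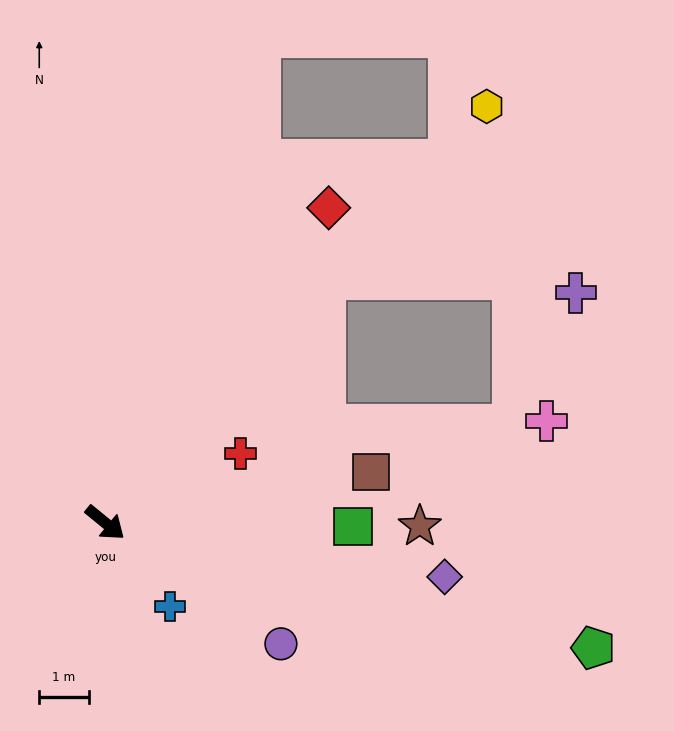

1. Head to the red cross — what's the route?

turn left 66°, forward 3.1 m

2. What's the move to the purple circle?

turn left 5°, forward 4.3 m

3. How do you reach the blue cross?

turn right 13°, forward 2.1 m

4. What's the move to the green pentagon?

turn left 25°, forward 10.2 m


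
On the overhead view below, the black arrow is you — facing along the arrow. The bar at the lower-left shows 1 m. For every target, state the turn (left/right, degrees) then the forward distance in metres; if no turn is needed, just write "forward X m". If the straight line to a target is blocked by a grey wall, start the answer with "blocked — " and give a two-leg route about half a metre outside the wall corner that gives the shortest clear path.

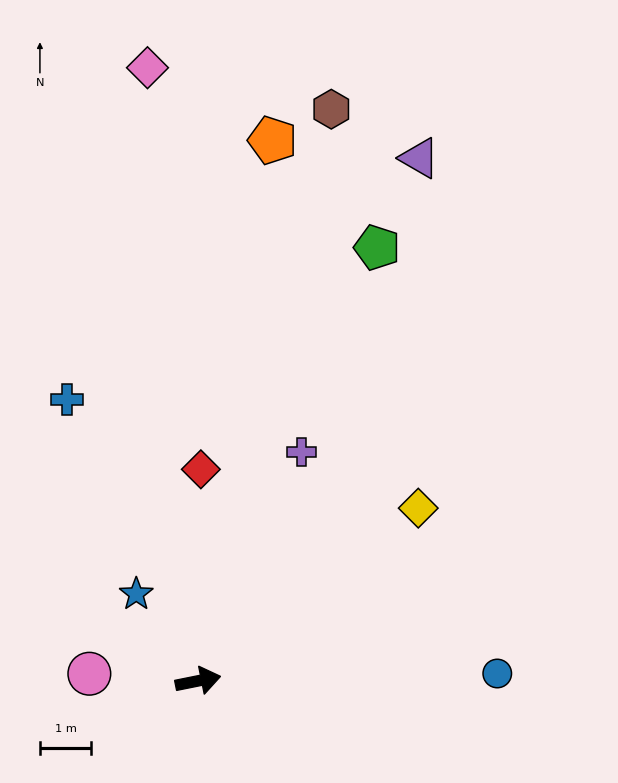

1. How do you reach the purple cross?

turn left 54°, forward 4.9 m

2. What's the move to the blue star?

turn left 114°, forward 2.1 m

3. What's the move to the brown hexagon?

turn left 66°, forward 11.4 m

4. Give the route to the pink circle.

turn left 165°, forward 2.1 m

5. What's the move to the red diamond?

turn left 78°, forward 4.1 m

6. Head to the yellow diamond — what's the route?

turn left 27°, forward 5.4 m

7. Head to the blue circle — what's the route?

turn right 10°, forward 5.8 m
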